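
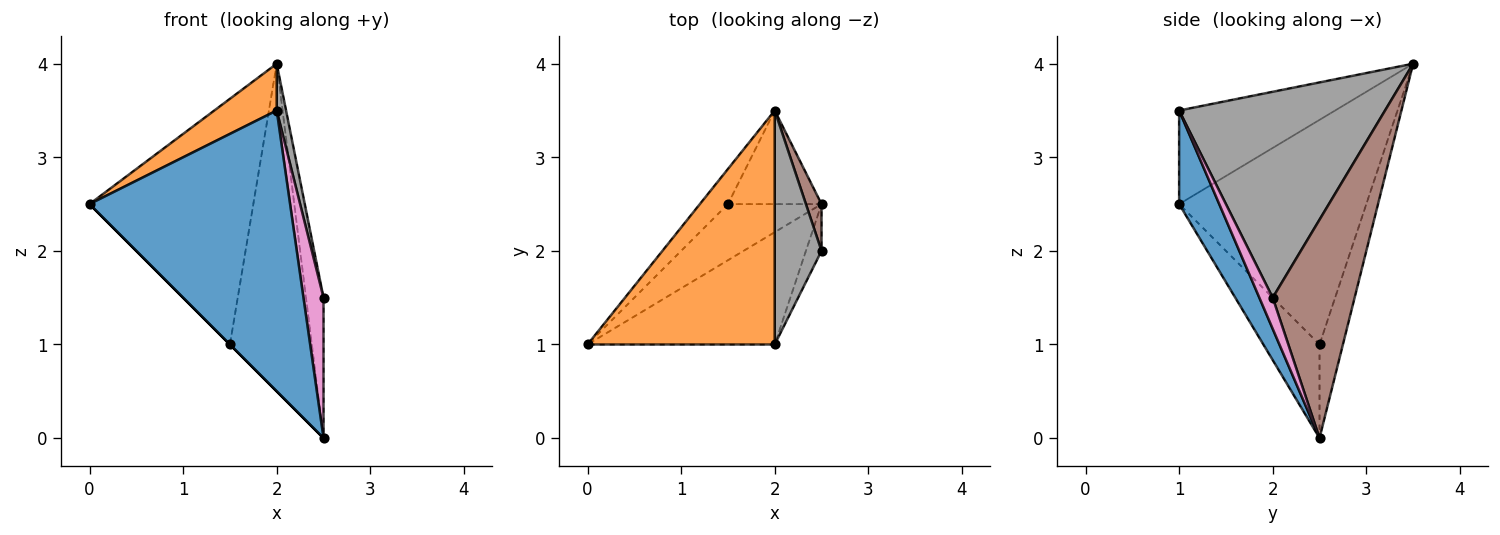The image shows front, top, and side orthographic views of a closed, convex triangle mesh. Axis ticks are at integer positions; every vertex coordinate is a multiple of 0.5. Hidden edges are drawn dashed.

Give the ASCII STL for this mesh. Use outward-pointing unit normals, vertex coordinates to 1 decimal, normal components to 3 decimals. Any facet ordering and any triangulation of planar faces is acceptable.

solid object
 facet normal 0.183 -0.913 -0.365
  outer loop
   vertex 2.0 1.0 3.5
   vertex 0.0 1.0 2.5
   vertex 2.5 2.5 0.0
  endloop
 endfacet
 facet normal -0.440 -0.176 0.880
  outer loop
   vertex 2.0 1.0 3.5
   vertex 2.0 3.5 4.0
   vertex 0.0 1.0 2.5
  endloop
 endfacet
 facet normal -0.707 0.000 -0.707
  outer loop
   vertex 1.5 2.5 1.0
   vertex 2.5 2.5 0.0
   vertex 0.0 1.0 2.5
  endloop
 endfacet
 facet normal -0.749 0.656 -0.094
  outer loop
   vertex 1.5 2.5 1.0
   vertex 0.0 1.0 2.5
   vertex 2.0 3.5 4.0
  endloop
 endfacet
 facet normal -0.265 0.927 -0.265
  outer loop
   vertex 1.5 2.5 1.0
   vertex 2.0 3.5 4.0
   vertex 2.5 2.5 0.0
  endloop
 endfacet
 facet normal 0.975 0.209 0.070
  outer loop
   vertex 2.5 2.0 1.5
   vertex 2.5 2.5 0.0
   vertex 2.0 3.5 4.0
  endloop
 endfacet
 facet normal 0.535 -0.802 -0.267
  outer loop
   vertex 2.5 2.0 1.5
   vertex 2.0 1.0 3.5
   vertex 2.5 2.5 0.0
  endloop
 endfacet
 facet normal 0.974 -0.044 0.221
  outer loop
   vertex 2.5 2.0 1.5
   vertex 2.0 3.5 4.0
   vertex 2.0 1.0 3.5
  endloop
 endfacet
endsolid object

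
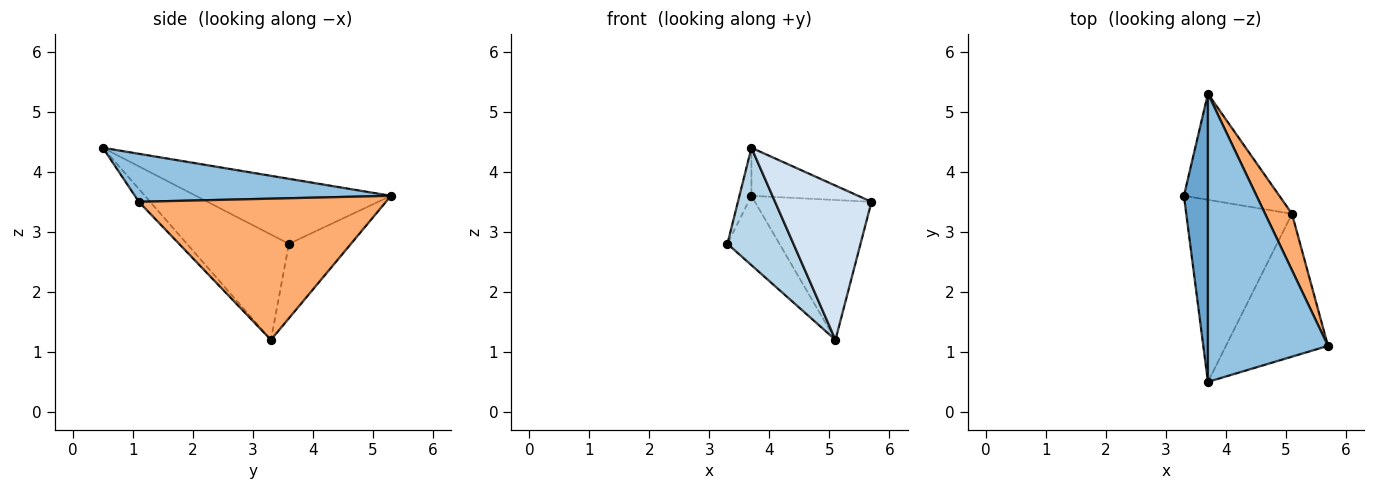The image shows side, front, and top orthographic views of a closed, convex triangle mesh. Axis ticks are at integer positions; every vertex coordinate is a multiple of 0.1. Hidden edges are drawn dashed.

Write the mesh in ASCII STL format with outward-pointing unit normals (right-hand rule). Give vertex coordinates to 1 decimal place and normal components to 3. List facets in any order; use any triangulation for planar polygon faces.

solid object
 facet normal -0.937 0.058 0.346
  outer loop
   vertex 3.7 5.3 3.6
   vertex 3.3 3.6 2.8
   vertex 3.7 0.5 4.4
  endloop
 endfacet
 facet normal 0.367 0.153 0.918
  outer loop
   vertex 3.7 5.3 3.6
   vertex 3.7 0.5 4.4
   vertex 5.7 1.1 3.5
  endloop
 endfacet
 facet normal -0.642 -0.415 -0.644
  outer loop
   vertex 5.1 3.3 1.2
   vertex 3.7 0.5 4.4
   vertex 3.3 3.6 2.8
  endloop
 endfacet
 facet normal -0.085 -0.731 -0.677
  outer loop
   vertex 5.1 3.3 1.2
   vertex 5.7 1.1 3.5
   vertex 3.7 0.5 4.4
  endloop
 endfacet
 facet normal -0.547 0.458 -0.701
  outer loop
   vertex 5.1 3.3 1.2
   vertex 3.3 3.6 2.8
   vertex 3.7 5.3 3.6
  endloop
 endfacet
 facet normal 0.891 0.420 0.170
  outer loop
   vertex 5.1 3.3 1.2
   vertex 3.7 5.3 3.6
   vertex 5.7 1.1 3.5
  endloop
 endfacet
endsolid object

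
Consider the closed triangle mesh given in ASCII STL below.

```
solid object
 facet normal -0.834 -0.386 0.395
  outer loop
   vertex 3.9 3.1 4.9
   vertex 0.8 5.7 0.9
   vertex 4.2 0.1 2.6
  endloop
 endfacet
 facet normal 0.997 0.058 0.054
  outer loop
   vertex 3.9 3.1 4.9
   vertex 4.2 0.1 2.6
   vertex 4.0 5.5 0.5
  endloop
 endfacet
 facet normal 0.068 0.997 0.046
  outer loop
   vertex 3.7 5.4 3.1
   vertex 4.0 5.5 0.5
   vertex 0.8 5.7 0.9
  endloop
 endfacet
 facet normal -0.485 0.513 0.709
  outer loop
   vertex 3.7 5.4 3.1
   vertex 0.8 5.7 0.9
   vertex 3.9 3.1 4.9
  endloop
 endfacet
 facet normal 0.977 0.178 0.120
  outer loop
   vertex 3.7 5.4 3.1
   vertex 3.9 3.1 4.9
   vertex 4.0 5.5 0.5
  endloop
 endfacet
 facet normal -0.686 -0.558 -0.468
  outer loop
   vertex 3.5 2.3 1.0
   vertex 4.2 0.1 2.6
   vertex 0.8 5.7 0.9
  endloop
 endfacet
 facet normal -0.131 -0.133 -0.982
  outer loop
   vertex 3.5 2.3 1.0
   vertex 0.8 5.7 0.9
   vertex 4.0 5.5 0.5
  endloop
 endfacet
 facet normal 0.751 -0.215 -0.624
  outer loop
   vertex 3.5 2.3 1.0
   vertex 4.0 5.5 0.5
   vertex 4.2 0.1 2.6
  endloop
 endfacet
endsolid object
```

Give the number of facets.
8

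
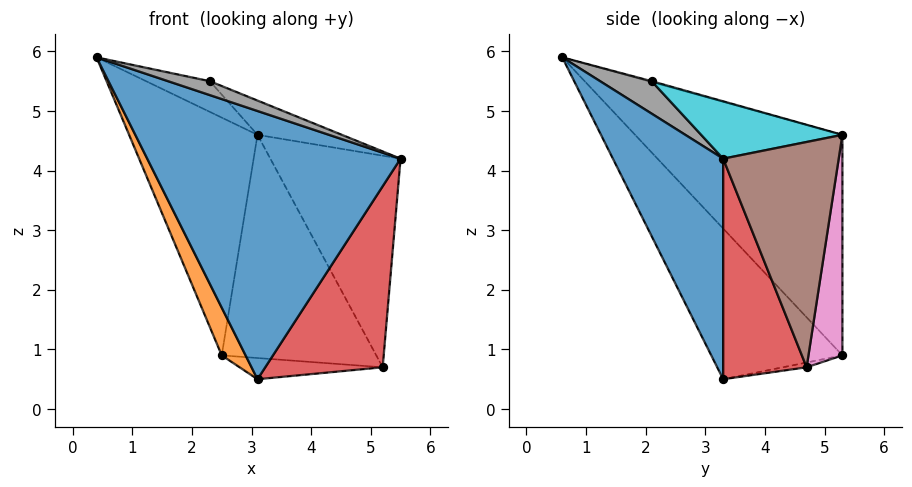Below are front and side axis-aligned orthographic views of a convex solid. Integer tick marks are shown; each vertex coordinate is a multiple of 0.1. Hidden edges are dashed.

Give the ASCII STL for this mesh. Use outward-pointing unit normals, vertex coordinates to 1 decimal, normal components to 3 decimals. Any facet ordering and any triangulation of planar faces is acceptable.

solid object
 facet normal 0.386 -0.888 -0.251
  outer loop
   vertex 3.1 3.3 0.5
   vertex 5.5 3.3 4.2
   vertex 0.4 0.6 5.9
  endloop
 endfacet
 facet normal -0.851 -0.155 -0.503
  outer loop
   vertex 3.1 3.3 0.5
   vertex 0.4 0.6 5.9
   vertex 2.5 5.3 0.9
  endloop
 endfacet
 facet normal -0.842 0.522 0.137
  outer loop
   vertex 3.1 5.3 4.6
   vertex 2.5 5.3 0.9
   vertex 0.4 0.6 5.9
  endloop
 endfacet
 facet normal 0.542 -0.763 -0.352
  outer loop
   vertex 5.2 4.7 0.7
   vertex 5.5 3.3 4.2
   vertex 3.1 3.3 0.5
  endloop
 endfacet
 facet normal -0.031 0.187 -0.982
  outer loop
   vertex 5.2 4.7 0.7
   vertex 3.1 3.3 0.5
   vertex 2.5 5.3 0.9
  endloop
 endfacet
 facet normal 0.645 0.727 0.235
  outer loop
   vertex 5.2 4.7 0.7
   vertex 3.1 5.3 4.6
   vertex 5.5 3.3 4.2
  endloop
 endfacet
 facet normal 0.214 0.976 -0.035
  outer loop
   vertex 5.2 4.7 0.7
   vertex 2.5 5.3 0.9
   vertex 3.1 5.3 4.6
  endloop
 endfacet
 facet normal 0.467 -0.378 0.800
  outer loop
   vertex 2.3 2.1 5.5
   vertex 0.4 0.6 5.9
   vertex 5.5 3.3 4.2
  endloop
 endfacet
 facet normal -0.014 0.274 0.962
  outer loop
   vertex 2.3 2.1 5.5
   vertex 3.1 5.3 4.6
   vertex 0.4 0.6 5.9
  endloop
 endfacet
 facet normal 0.310 0.185 0.933
  outer loop
   vertex 2.3 2.1 5.5
   vertex 5.5 3.3 4.2
   vertex 3.1 5.3 4.6
  endloop
 endfacet
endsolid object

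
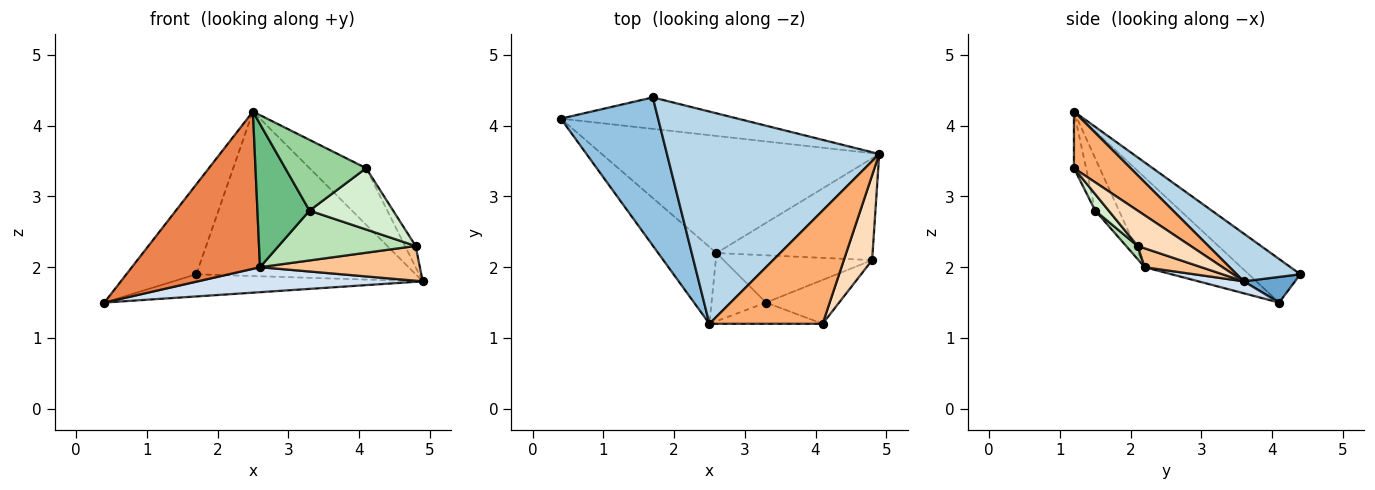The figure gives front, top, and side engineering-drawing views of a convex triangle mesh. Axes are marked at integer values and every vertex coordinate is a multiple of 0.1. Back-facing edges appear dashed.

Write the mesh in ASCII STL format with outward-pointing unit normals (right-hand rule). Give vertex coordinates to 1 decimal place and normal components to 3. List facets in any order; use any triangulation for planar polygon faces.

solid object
 facet normal 0.118 0.572 -0.812
  outer loop
   vertex 1.7 4.4 1.9
   vertex 4.9 3.6 1.8
   vertex 0.4 4.1 1.5
  endloop
 endfacet
 facet normal -0.357 0.484 0.798
  outer loop
   vertex 1.7 4.4 1.9
   vertex 0.4 4.1 1.5
   vertex 2.5 1.2 4.2
  endloop
 endfacet
 facet normal 0.175 0.603 0.778
  outer loop
   vertex 1.7 4.4 1.9
   vertex 2.5 1.2 4.2
   vertex 4.9 3.6 1.8
  endloop
 endfacet
 facet normal 0.042 -0.209 -0.977
  outer loop
   vertex 2.6 2.2 2.0
   vertex 0.4 4.1 1.5
   vertex 4.9 3.6 1.8
  endloop
 endfacet
 facet normal -0.560 -0.744 -0.364
  outer loop
   vertex 2.6 2.2 2.0
   vertex 2.5 1.2 4.2
   vertex 0.4 4.1 1.5
  endloop
 endfacet
 facet normal 0.408 0.408 0.816
  outer loop
   vertex 4.1 1.2 3.4
   vertex 4.9 3.6 1.8
   vertex 2.5 1.2 4.2
  endloop
 endfacet
 facet normal 0.114 -0.321 -0.940
  outer loop
   vertex 4.8 2.1 2.3
   vertex 2.6 2.2 2.0
   vertex 4.9 3.6 1.8
  endloop
 endfacet
 facet normal 0.772 0.154 0.617
  outer loop
   vertex 4.8 2.1 2.3
   vertex 4.9 3.6 1.8
   vertex 4.1 1.2 3.4
  endloop
 endfacet
 facet normal -0.381 -0.835 -0.397
  outer loop
   vertex 3.3 1.5 2.8
   vertex 2.5 1.2 4.2
   vertex 2.6 2.2 2.0
  endloop
 endfacet
 facet normal -0.142 -0.948 -0.284
  outer loop
   vertex 3.3 1.5 2.8
   vertex 4.1 1.2 3.4
   vertex 2.5 1.2 4.2
  endloop
 endfacet
 facet normal 0.061 -0.724 -0.687
  outer loop
   vertex 3.3 1.5 2.8
   vertex 2.6 2.2 2.0
   vertex 4.8 2.1 2.3
  endloop
 endfacet
 facet normal 0.130 -0.806 -0.577
  outer loop
   vertex 3.3 1.5 2.8
   vertex 4.8 2.1 2.3
   vertex 4.1 1.2 3.4
  endloop
 endfacet
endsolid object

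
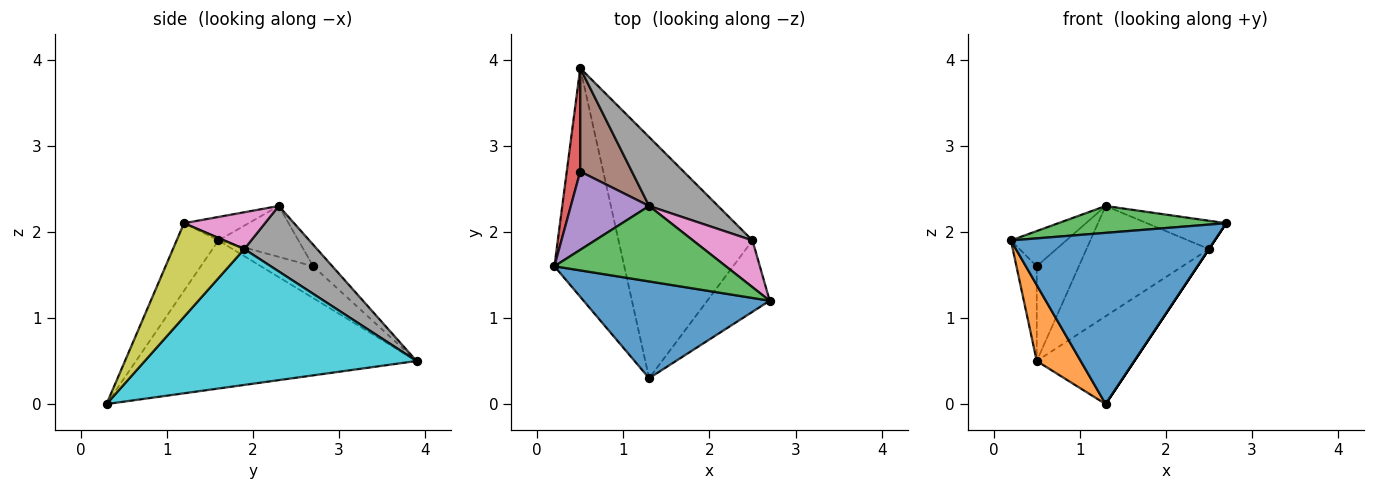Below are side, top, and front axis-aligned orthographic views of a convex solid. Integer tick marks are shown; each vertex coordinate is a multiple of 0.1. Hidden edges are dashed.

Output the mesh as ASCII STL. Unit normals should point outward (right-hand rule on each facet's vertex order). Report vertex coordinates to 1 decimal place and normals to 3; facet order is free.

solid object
 facet normal -0.176 -0.857 0.485
  outer loop
   vertex 1.3 0.3 0.0
   vertex 2.7 1.2 2.1
   vertex 0.2 1.6 1.9
  endloop
 endfacet
 facet normal -0.895 -0.140 -0.422
  outer loop
   vertex 1.3 0.3 0.0
   vertex 0.2 1.6 1.9
   vertex 0.5 3.9 0.5
  endloop
 endfacet
 facet normal -0.128 -0.333 0.934
  outer loop
   vertex 1.3 2.3 2.3
   vertex 0.2 1.6 1.9
   vertex 2.7 1.2 2.1
  endloop
 endfacet
 facet normal -0.867 0.337 0.367
  outer loop
   vertex 0.5 2.7 1.6
   vertex 0.5 3.9 0.5
   vertex 0.2 1.6 1.9
  endloop
 endfacet
 facet normal -0.510 0.353 0.784
  outer loop
   vertex 0.5 2.7 1.6
   vertex 0.2 1.6 1.9
   vertex 1.3 2.3 2.3
  endloop
 endfacet
 facet normal -0.294 0.646 0.705
  outer loop
   vertex 0.5 2.7 1.6
   vertex 1.3 2.3 2.3
   vertex 0.5 3.9 0.5
  endloop
 endfacet
 facet normal 0.468 0.458 0.756
  outer loop
   vertex 2.5 1.9 1.8
   vertex 1.3 2.3 2.3
   vertex 2.7 1.2 2.1
  endloop
 endfacet
 facet normal 0.450 0.757 0.473
  outer loop
   vertex 2.5 1.9 1.8
   vertex 0.5 3.9 0.5
   vertex 1.3 2.3 2.3
  endloop
 endfacet
 facet normal 0.832 0.000 -0.555
  outer loop
   vertex 2.5 1.9 1.8
   vertex 2.7 1.2 2.1
   vertex 1.3 0.3 0.0
  endloop
 endfacet
 facet normal 0.690 0.248 -0.680
  outer loop
   vertex 2.5 1.9 1.8
   vertex 1.3 0.3 0.0
   vertex 0.5 3.9 0.5
  endloop
 endfacet
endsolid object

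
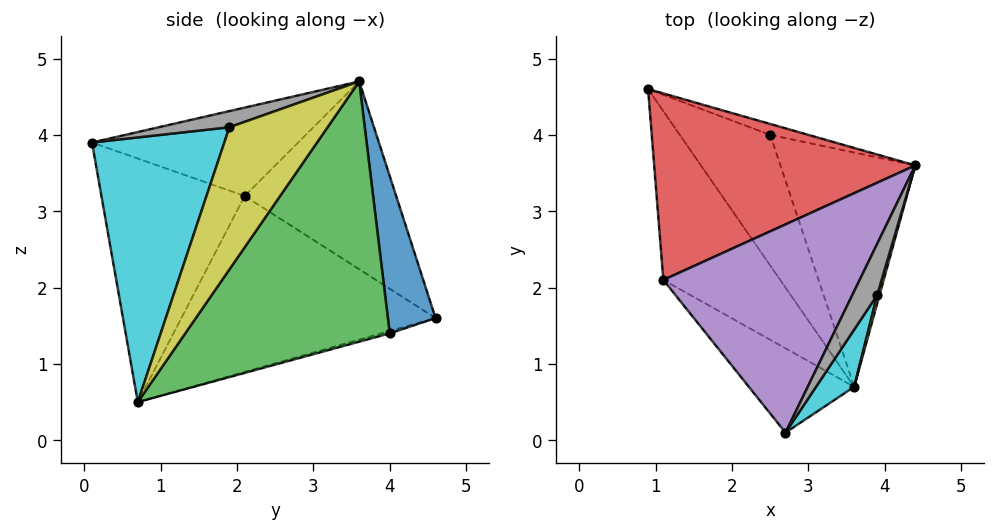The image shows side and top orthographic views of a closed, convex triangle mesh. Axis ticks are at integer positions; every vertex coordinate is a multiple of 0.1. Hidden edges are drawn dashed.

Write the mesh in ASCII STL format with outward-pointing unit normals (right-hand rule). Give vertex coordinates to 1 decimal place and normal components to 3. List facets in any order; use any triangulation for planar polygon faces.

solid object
 facet normal 0.341 0.936 -0.083
  outer loop
   vertex 2.5 4.0 1.4
   vertex 0.9 4.6 1.6
   vertex 4.4 3.6 4.7
  endloop
 endfacet
 facet normal -0.025 0.255 -0.967
  outer loop
   vertex 2.5 4.0 1.4
   vertex 3.6 0.7 0.5
   vertex 0.9 4.6 1.6
  endloop
 endfacet
 facet normal 0.818 0.388 -0.424
  outer loop
   vertex 2.5 4.0 1.4
   vertex 4.4 3.6 4.7
   vertex 3.6 0.7 0.5
  endloop
 endfacet
 facet normal -0.528 0.427 0.734
  outer loop
   vertex 1.1 2.1 3.2
   vertex 4.4 3.6 4.7
   vertex 0.9 4.6 1.6
  endloop
 endfacet
 facet normal -0.410 -0.009 0.912
  outer loop
   vertex 1.1 2.1 3.2
   vertex 2.7 0.1 3.9
   vertex 4.4 3.6 4.7
  endloop
 endfacet
 facet normal -0.768 -0.388 -0.510
  outer loop
   vertex 1.1 2.1 3.2
   vertex 0.9 4.6 1.6
   vertex 3.6 0.7 0.5
  endloop
 endfacet
 facet normal -0.691 -0.658 -0.299
  outer loop
   vertex 1.1 2.1 3.2
   vertex 3.6 0.7 0.5
   vertex 2.7 0.1 3.9
  endloop
 endfacet
 facet normal 0.495 -0.415 0.763
  outer loop
   vertex 3.9 1.9 4.1
   vertex 4.4 3.6 4.7
   vertex 2.7 0.1 3.9
  endloop
 endfacet
 facet normal 0.958 -0.287 0.016
  outer loop
   vertex 3.9 1.9 4.1
   vertex 3.6 0.7 0.5
   vertex 4.4 3.6 4.7
  endloop
 endfacet
 facet normal 0.820 -0.560 0.118
  outer loop
   vertex 3.9 1.9 4.1
   vertex 2.7 0.1 3.9
   vertex 3.6 0.7 0.5
  endloop
 endfacet
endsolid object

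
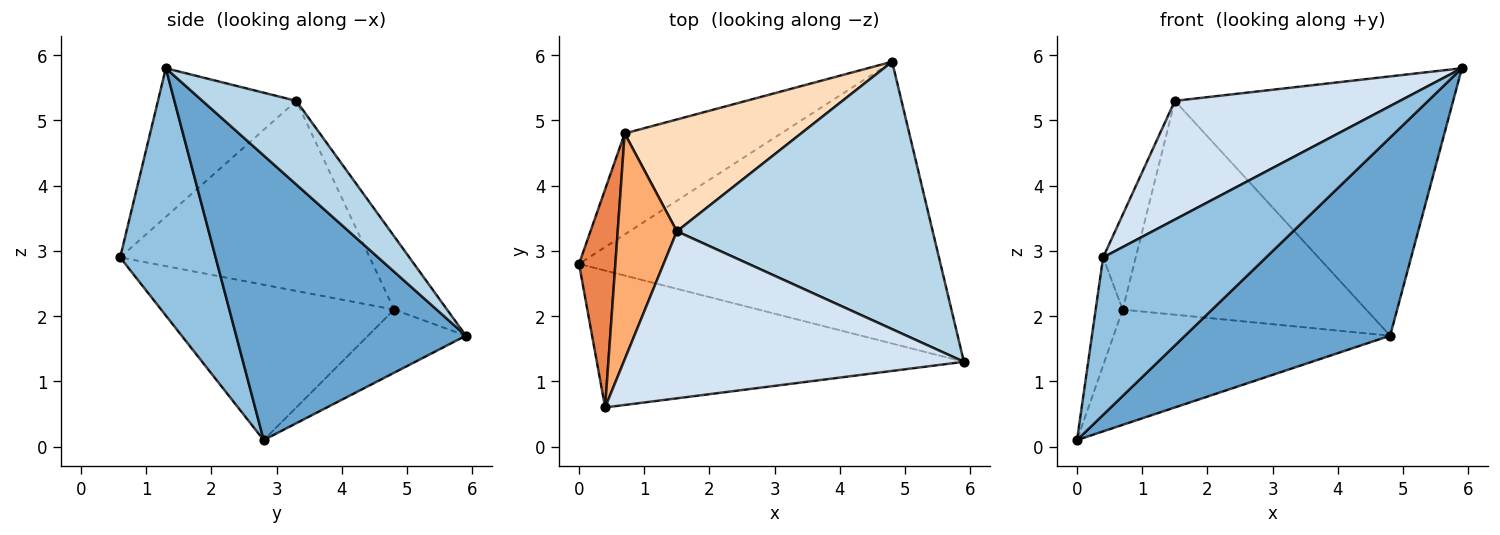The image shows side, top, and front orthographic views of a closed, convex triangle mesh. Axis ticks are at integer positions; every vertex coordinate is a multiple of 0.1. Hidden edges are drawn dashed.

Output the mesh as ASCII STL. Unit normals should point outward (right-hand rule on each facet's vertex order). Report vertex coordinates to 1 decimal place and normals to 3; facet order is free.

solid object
 facet normal 0.542 -0.484 -0.688
  outer loop
   vertex 4.8 5.9 1.7
   vertex 5.9 1.3 5.8
   vertex 0.0 2.8 0.1
  endloop
 endfacet
 facet normal 0.404 -0.690 -0.600
  outer loop
   vertex 0.4 0.6 2.9
   vertex 0.0 2.8 0.1
   vertex 5.9 1.3 5.8
  endloop
 endfacet
 facet normal 0.229 0.678 0.699
  outer loop
   vertex 1.5 3.3 5.3
   vertex 5.9 1.3 5.8
   vertex 4.8 5.9 1.7
  endloop
 endfacet
 facet normal -0.335 -0.546 0.768
  outer loop
   vertex 1.5 3.3 5.3
   vertex 0.4 0.6 2.9
   vertex 5.9 1.3 5.8
  endloop
 endfacet
 facet normal -0.968 0.112 0.226
  outer loop
   vertex 0.7 4.8 2.1
   vertex 0.0 2.8 0.1
   vertex 0.4 0.6 2.9
  endloop
 endfacet
 facet normal -0.947 0.124 0.295
  outer loop
   vertex 0.7 4.8 2.1
   vertex 0.4 0.6 2.9
   vertex 1.5 3.3 5.3
  endloop
 endfacet
 facet normal -0.257 0.727 -0.637
  outer loop
   vertex 0.7 4.8 2.1
   vertex 4.8 5.9 1.7
   vertex 0.0 2.8 0.1
  endloop
 endfacet
 facet normal -0.189 0.870 0.455
  outer loop
   vertex 0.7 4.8 2.1
   vertex 1.5 3.3 5.3
   vertex 4.8 5.9 1.7
  endloop
 endfacet
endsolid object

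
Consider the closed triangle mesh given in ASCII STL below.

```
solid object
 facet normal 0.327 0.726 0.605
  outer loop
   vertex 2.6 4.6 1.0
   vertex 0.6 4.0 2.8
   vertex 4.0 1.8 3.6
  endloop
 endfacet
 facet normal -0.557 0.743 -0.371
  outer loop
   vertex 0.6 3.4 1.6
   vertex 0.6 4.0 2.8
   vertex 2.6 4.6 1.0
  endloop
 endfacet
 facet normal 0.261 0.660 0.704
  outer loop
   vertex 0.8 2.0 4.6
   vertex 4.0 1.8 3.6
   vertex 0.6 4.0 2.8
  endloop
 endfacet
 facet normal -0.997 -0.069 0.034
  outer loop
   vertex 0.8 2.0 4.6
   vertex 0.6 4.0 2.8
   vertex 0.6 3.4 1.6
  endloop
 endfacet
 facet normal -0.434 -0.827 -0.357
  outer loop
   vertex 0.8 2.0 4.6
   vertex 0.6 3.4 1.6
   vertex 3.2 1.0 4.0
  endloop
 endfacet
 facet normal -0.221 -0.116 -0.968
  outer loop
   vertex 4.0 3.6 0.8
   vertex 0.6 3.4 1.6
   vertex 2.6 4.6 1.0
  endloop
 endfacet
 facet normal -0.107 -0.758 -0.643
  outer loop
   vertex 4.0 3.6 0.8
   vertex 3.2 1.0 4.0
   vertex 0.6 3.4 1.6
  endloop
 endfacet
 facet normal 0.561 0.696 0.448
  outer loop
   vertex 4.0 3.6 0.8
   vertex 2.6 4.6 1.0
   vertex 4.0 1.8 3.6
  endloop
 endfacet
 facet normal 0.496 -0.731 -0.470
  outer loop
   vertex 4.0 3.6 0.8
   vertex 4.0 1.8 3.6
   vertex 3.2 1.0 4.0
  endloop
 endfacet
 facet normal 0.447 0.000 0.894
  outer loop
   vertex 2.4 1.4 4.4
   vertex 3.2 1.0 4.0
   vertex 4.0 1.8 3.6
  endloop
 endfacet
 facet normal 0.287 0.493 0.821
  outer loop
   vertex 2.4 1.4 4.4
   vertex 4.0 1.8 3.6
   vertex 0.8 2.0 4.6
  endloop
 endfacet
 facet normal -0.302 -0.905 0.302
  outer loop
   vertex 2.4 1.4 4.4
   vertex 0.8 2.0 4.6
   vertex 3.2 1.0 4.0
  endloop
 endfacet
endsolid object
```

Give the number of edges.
18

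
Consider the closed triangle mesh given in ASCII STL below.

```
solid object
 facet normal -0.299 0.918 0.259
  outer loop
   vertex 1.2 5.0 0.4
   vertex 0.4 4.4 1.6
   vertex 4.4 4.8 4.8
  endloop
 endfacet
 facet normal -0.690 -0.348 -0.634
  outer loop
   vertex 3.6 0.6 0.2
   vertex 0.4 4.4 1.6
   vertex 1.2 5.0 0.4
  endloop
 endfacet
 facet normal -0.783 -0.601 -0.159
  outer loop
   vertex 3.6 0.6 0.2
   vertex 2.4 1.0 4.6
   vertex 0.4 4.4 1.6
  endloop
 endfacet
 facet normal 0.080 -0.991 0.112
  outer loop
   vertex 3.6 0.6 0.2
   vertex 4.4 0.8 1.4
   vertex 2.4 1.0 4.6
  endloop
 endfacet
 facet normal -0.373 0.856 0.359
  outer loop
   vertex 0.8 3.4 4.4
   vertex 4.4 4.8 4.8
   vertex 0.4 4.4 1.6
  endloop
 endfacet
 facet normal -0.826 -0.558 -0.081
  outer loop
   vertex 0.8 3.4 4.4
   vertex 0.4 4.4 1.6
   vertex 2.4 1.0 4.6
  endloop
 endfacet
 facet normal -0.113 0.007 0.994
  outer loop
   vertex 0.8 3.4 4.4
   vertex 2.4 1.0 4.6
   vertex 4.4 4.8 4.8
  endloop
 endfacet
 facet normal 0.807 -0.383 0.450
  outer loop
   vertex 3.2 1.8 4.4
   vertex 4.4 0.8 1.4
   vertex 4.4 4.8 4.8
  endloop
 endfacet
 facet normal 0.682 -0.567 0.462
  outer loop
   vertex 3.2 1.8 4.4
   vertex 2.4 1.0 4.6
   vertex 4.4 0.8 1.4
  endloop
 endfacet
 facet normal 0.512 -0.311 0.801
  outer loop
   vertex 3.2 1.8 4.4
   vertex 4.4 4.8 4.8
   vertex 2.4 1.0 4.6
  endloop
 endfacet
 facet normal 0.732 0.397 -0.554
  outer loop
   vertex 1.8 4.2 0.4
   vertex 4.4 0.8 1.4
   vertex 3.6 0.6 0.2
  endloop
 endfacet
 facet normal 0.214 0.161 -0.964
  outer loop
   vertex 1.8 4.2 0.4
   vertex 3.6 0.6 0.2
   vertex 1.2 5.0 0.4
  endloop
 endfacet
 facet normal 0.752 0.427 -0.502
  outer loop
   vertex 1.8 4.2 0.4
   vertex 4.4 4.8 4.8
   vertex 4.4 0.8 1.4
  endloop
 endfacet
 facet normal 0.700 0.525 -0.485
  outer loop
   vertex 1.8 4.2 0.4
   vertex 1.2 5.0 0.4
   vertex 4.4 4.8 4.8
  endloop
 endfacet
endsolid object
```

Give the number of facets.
14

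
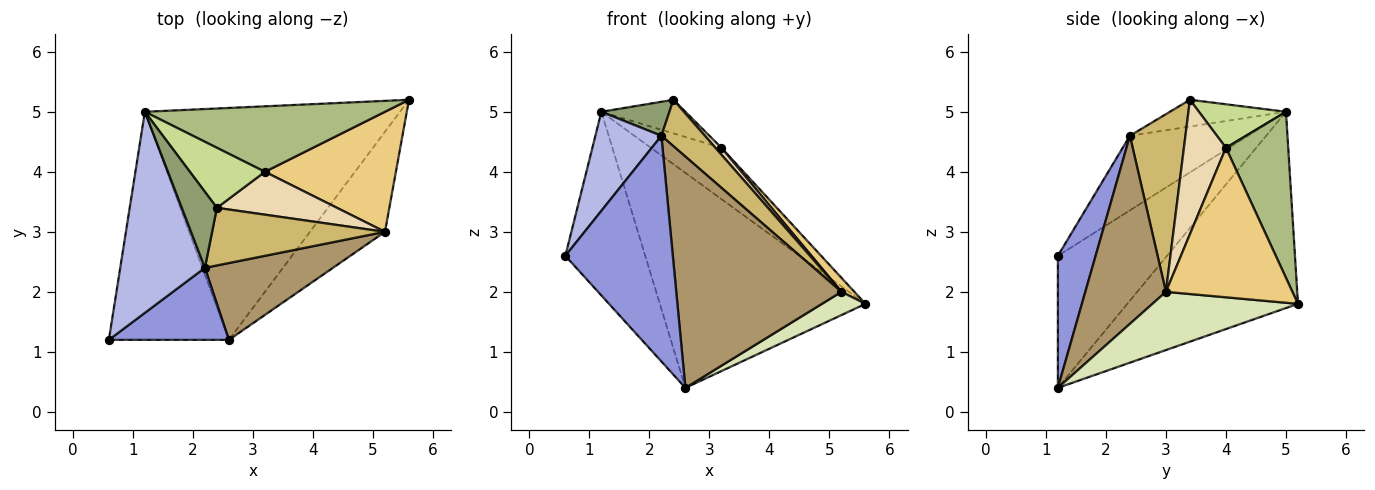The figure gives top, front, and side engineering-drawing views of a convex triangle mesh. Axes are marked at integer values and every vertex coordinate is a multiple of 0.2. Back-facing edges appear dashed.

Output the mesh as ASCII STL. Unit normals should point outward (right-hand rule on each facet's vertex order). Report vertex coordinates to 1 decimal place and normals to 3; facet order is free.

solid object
 facet normal -0.651 0.476 -0.591
  outer loop
   vertex 1.2 5.0 5.0
   vertex 2.6 1.2 0.4
   vertex 0.6 1.2 2.6
  endloop
 endfacet
 facet normal -0.491 0.592 -0.639
  outer loop
   vertex 1.2 5.0 5.0
   vertex 5.6 5.2 1.8
   vertex 2.6 1.2 0.4
  endloop
 endfacet
 facet normal 0.317 -0.903 0.288
  outer loop
   vertex 2.2 2.4 4.6
   vertex 0.6 1.2 2.6
   vertex 2.6 1.2 0.4
  endloop
 endfacet
 facet normal -0.620 -0.347 0.704
  outer loop
   vertex 2.2 2.4 4.6
   vertex 1.2 5.0 5.0
   vertex 0.6 1.2 2.6
  endloop
 endfacet
 facet normal -0.572 -0.335 0.749
  outer loop
   vertex 2.2 2.4 4.6
   vertex 2.4 3.4 5.2
   vertex 1.2 5.0 5.0
  endloop
 endfacet
 facet normal 0.478 0.542 0.691
  outer loop
   vertex 3.2 4.0 4.4
   vertex 5.6 5.2 1.8
   vertex 1.2 5.0 5.0
  endloop
 endfacet
 facet normal 0.452 0.436 0.778
  outer loop
   vertex 3.2 4.0 4.4
   vertex 1.2 5.0 5.0
   vertex 2.4 3.4 5.2
  endloop
 endfacet
 facet normal 0.603 -0.180 -0.777
  outer loop
   vertex 5.2 3.0 2.0
   vertex 2.6 1.2 0.4
   vertex 5.6 5.2 1.8
  endloop
 endfacet
 facet normal 0.420 -0.861 0.286
  outer loop
   vertex 5.2 3.0 2.0
   vertex 2.2 2.4 4.6
   vertex 2.6 1.2 0.4
  endloop
 endfacet
 facet normal 0.625 -0.490 0.608
  outer loop
   vertex 5.2 3.0 2.0
   vertex 2.4 3.4 5.2
   vertex 2.2 2.4 4.6
  endloop
 endfacet
 facet normal 0.750 -0.077 0.657
  outer loop
   vertex 5.2 3.0 2.0
   vertex 5.6 5.2 1.8
   vertex 3.2 4.0 4.4
  endloop
 endfacet
 facet normal 0.742 -0.106 0.662
  outer loop
   vertex 5.2 3.0 2.0
   vertex 3.2 4.0 4.4
   vertex 2.4 3.4 5.2
  endloop
 endfacet
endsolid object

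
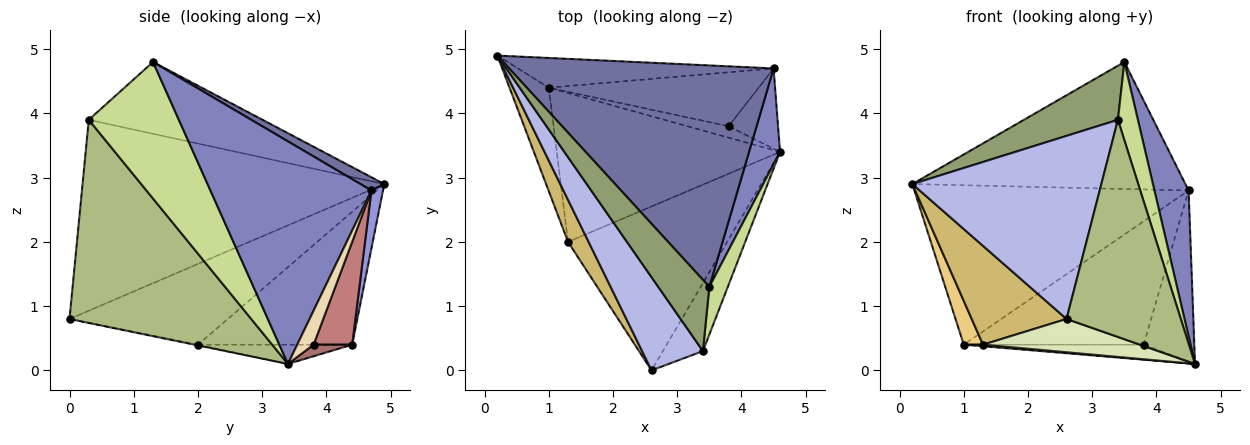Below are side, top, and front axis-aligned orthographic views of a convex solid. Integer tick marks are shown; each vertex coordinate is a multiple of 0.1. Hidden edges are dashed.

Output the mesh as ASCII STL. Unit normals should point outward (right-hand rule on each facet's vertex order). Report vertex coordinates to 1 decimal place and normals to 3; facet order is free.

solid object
 facet normal 0.043 0.497 0.867
  outer loop
   vertex 4.5 4.7 2.8
   vertex 0.2 4.9 2.9
   vertex 3.5 1.3 4.8
  endloop
 endfacet
 facet normal 0.969 -0.206 0.135
  outer loop
   vertex 4.5 4.7 2.8
   vertex 3.5 1.3 4.8
   vertex 4.6 3.4 0.1
  endloop
 endfacet
 facet normal 0.041 0.982 -0.183
  outer loop
   vertex 1.0 4.4 0.4
   vertex 0.2 4.9 2.9
   vertex 4.5 4.7 2.8
  endloop
 endfacet
 facet normal -0.818 -0.512 0.261
  outer loop
   vertex 3.4 0.3 3.9
   vertex 0.2 4.9 2.9
   vertex 2.6 0.0 0.8
  endloop
 endfacet
 facet normal -0.745 -0.403 0.531
  outer loop
   vertex 3.4 0.3 3.9
   vertex 3.5 1.3 4.8
   vertex 0.2 4.9 2.9
  endloop
 endfacet
 facet normal 0.835 -0.525 -0.165
  outer loop
   vertex 3.4 0.3 3.9
   vertex 2.6 0.0 0.8
   vertex 4.6 3.4 0.1
  endloop
 endfacet
 facet normal 0.968 -0.214 0.131
  outer loop
   vertex 3.4 0.3 3.9
   vertex 4.6 3.4 0.1
   vertex 3.5 1.3 4.8
  endloop
 endfacet
 facet normal -0.005 -0.199 -0.980
  outer loop
   vertex 1.3 2.0 0.4
   vertex 4.6 3.4 0.1
   vertex 2.6 0.0 0.8
  endloop
 endfacet
 facet normal -0.086 -0.011 -0.996
  outer loop
   vertex 1.3 2.0 0.4
   vertex 1.0 4.4 0.4
   vertex 4.6 3.4 0.1
  endloop
 endfacet
 facet normal -0.838 -0.502 0.214
  outer loop
   vertex 1.3 2.0 0.4
   vertex 2.6 0.0 0.8
   vertex 0.2 4.9 2.9
  endloop
 endfacet
 facet normal -0.952 -0.119 -0.281
  outer loop
   vertex 1.3 2.0 0.4
   vertex 0.2 4.9 2.9
   vertex 1.0 4.4 0.4
  endloop
 endfacet
 facet normal 0.281 0.869 -0.408
  outer loop
   vertex 3.8 3.8 0.4
   vertex 4.5 4.7 2.8
   vertex 4.6 3.4 0.1
  endloop
 endfacet
 facet normal 0.168 0.784 -0.597
  outer loop
   vertex 3.8 3.8 0.4
   vertex 4.6 3.4 0.1
   vertex 1.0 4.4 0.4
  endloop
 endfacet
 facet normal 0.193 0.899 -0.393
  outer loop
   vertex 3.8 3.8 0.4
   vertex 1.0 4.4 0.4
   vertex 4.5 4.7 2.8
  endloop
 endfacet
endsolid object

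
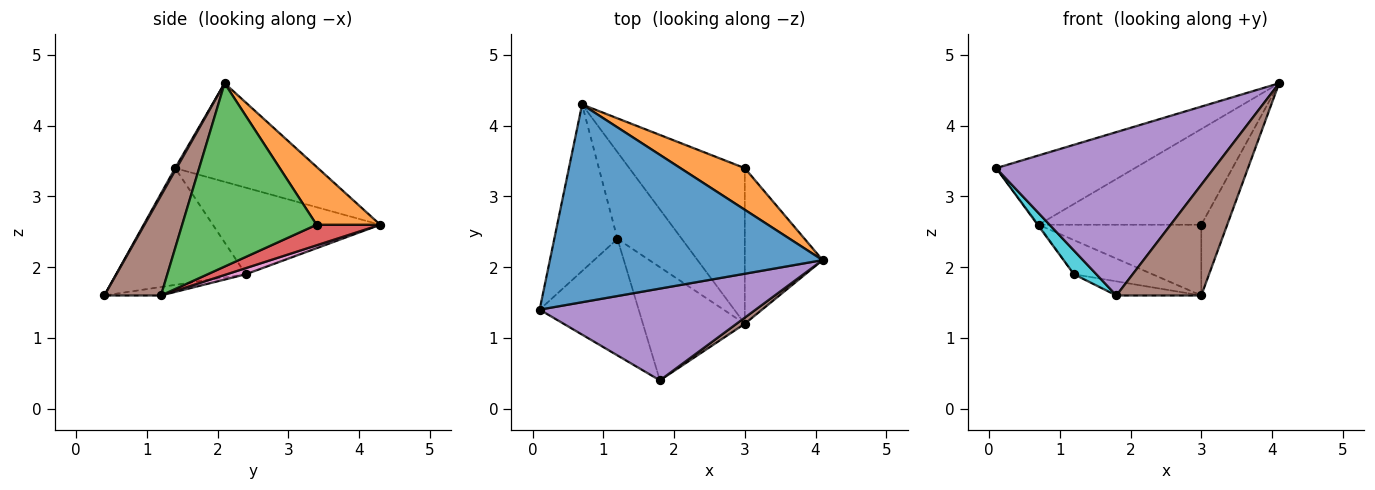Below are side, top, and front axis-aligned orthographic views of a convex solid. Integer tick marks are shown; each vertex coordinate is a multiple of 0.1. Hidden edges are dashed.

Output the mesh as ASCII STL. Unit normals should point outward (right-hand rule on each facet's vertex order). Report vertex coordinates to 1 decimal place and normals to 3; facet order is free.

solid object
 facet normal -0.323 0.313 0.893
  outer loop
   vertex 0.7 4.3 2.6
   vertex 0.1 1.4 3.4
   vertex 4.1 2.1 4.6
  endloop
 endfacet
 facet normal 0.338 0.863 0.375
  outer loop
   vertex 3.0 3.4 2.6
   vertex 0.7 4.3 2.6
   vertex 4.1 2.1 4.6
  endloop
 endfacet
 facet normal 0.906 0.175 -0.385
  outer loop
   vertex 3.0 3.4 2.6
   vertex 4.1 2.1 4.6
   vertex 3.0 1.2 1.6
  endloop
 endfacet
 facet normal 0.160 0.408 -0.899
  outer loop
   vertex 3.0 3.4 2.6
   vertex 3.0 1.2 1.6
   vertex 0.7 4.3 2.6
  endloop
 endfacet
 facet normal 0.006 -0.872 0.490
  outer loop
   vertex 1.8 0.4 1.6
   vertex 4.1 2.1 4.6
   vertex 0.1 1.4 3.4
  endloop
 endfacet
 facet normal 0.554 -0.831 0.046
  outer loop
   vertex 1.8 0.4 1.6
   vertex 3.0 1.2 1.6
   vertex 4.1 2.1 4.6
  endloop
 endfacet
 facet normal 0.089 0.365 -0.927
  outer loop
   vertex 1.2 2.4 1.9
   vertex 0.7 4.3 2.6
   vertex 3.0 1.2 1.6
  endloop
 endfacet
 facet normal -0.082 0.124 -0.989
  outer loop
   vertex 1.2 2.4 1.9
   vertex 3.0 1.2 1.6
   vertex 1.8 0.4 1.6
  endloop
 endfacet
 facet normal -0.808 0.005 -0.589
  outer loop
   vertex 1.2 2.4 1.9
   vertex 0.1 1.4 3.4
   vertex 0.7 4.3 2.6
  endloop
 endfacet
 facet normal -0.756 -0.131 -0.641
  outer loop
   vertex 1.2 2.4 1.9
   vertex 1.8 0.4 1.6
   vertex 0.1 1.4 3.4
  endloop
 endfacet
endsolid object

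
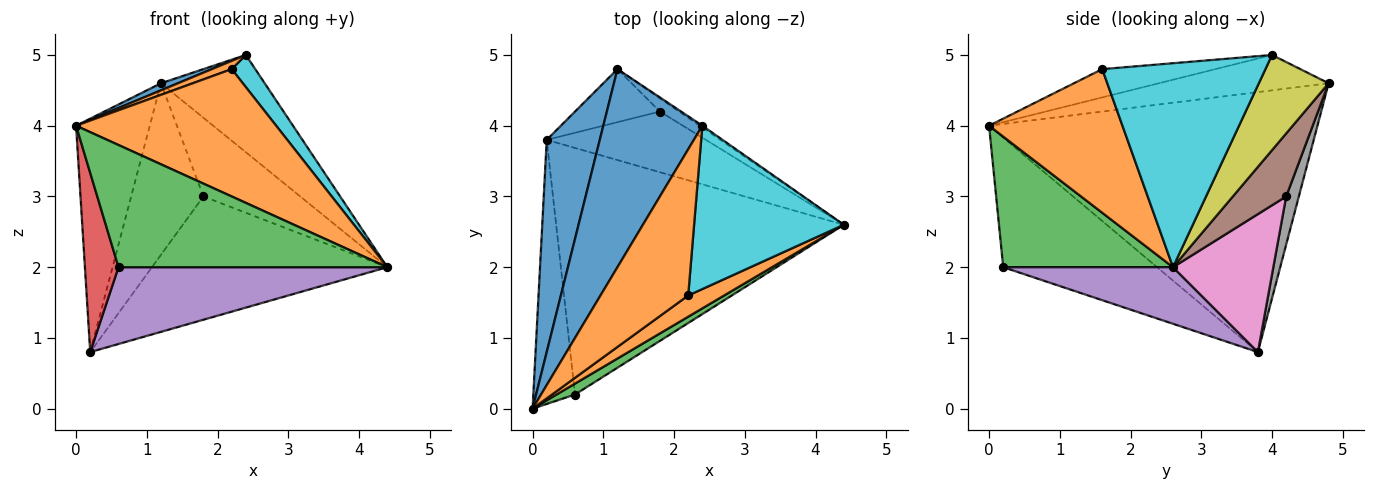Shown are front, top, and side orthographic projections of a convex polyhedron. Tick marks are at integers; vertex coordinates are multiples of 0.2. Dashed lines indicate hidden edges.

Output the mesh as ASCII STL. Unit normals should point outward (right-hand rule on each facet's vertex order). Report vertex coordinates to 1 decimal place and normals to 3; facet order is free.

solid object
 facet normal -0.957 0.215 0.195
  outer loop
   vertex 0.2 3.8 0.8
   vertex 0.0 0.0 4.0
   vertex 1.2 4.8 4.6
  endloop
 endfacet
 facet normal 0.549 -0.824 0.137
  outer loop
   vertex 2.2 1.6 4.8
   vertex 0.0 0.0 4.0
   vertex 4.4 2.6 2.0
  endloop
 endfacet
 facet normal 0.532 -0.843 0.075
  outer loop
   vertex 0.6 0.2 2.0
   vertex 4.4 2.6 2.0
   vertex 0.0 0.0 4.0
  endloop
 endfacet
 facet normal -0.932 -0.204 -0.300
  outer loop
   vertex 0.6 0.2 2.0
   vertex 0.0 0.0 4.0
   vertex 0.2 3.8 0.8
  endloop
 endfacet
 facet normal 0.185 -0.292 -0.938
  outer loop
   vertex 0.6 0.2 2.0
   vertex 0.2 3.8 0.8
   vertex 4.4 2.6 2.0
  endloop
 endfacet
 facet normal 0.477 0.867 -0.146
  outer loop
   vertex 1.8 4.2 3.0
   vertex 1.2 4.8 4.6
   vertex 4.4 2.6 2.0
  endloop
 endfacet
 facet normal 0.357 0.838 -0.412
  outer loop
   vertex 1.8 4.2 3.0
   vertex 4.4 2.6 2.0
   vertex 0.2 3.8 0.8
  endloop
 endfacet
 facet normal 0.165 0.942 -0.291
  outer loop
   vertex 1.8 4.2 3.0
   vertex 0.2 3.8 0.8
   vertex 1.2 4.8 4.6
  endloop
 endfacet
 facet normal 0.558 0.830 -0.015
  outer loop
   vertex 2.4 4.0 5.0
   vertex 4.4 2.6 2.0
   vertex 1.2 4.8 4.6
  endloop
 endfacet
 facet normal 0.801 -0.116 0.588
  outer loop
   vertex 2.4 4.0 5.0
   vertex 2.2 1.6 4.8
   vertex 4.4 2.6 2.0
  endloop
 endfacet
 facet normal -0.336 -0.034 0.941
  outer loop
   vertex 2.4 4.0 5.0
   vertex 1.2 4.8 4.6
   vertex 0.0 0.0 4.0
  endloop
 endfacet
 facet normal -0.307 -0.054 0.950
  outer loop
   vertex 2.4 4.0 5.0
   vertex 0.0 0.0 4.0
   vertex 2.2 1.6 4.8
  endloop
 endfacet
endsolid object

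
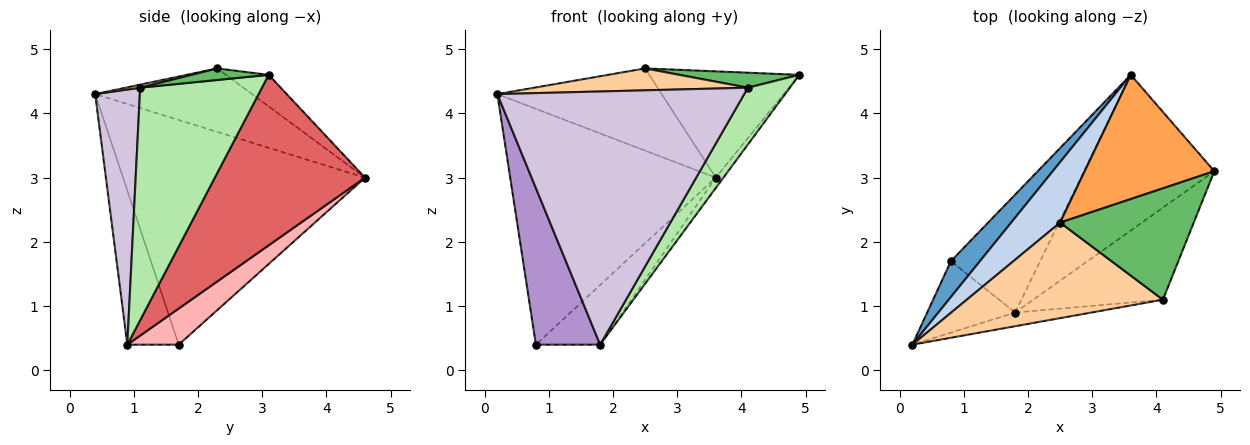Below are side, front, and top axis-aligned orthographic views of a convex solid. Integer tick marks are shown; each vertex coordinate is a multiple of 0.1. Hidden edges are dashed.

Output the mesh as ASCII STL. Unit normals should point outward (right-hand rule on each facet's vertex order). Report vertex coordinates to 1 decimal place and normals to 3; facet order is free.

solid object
 facet normal -0.758 0.644 0.098
  outer loop
   vertex 0.8 1.7 0.4
   vertex 0.2 0.4 4.3
   vertex 3.6 4.6 3.0
  endloop
 endfacet
 facet normal -0.609 0.639 0.470
  outer loop
   vertex 2.5 2.3 4.7
   vertex 3.6 4.6 3.0
   vertex 0.2 0.4 4.3
  endloop
 endfacet
 facet normal -0.182 0.639 0.747
  outer loop
   vertex 2.5 2.3 4.7
   vertex 4.9 3.1 4.6
   vertex 3.6 4.6 3.0
  endloop
 endfacet
 facet normal 0.015 -0.223 0.975
  outer loop
   vertex 2.5 2.3 4.7
   vertex 0.2 0.4 4.3
   vertex 4.1 1.1 4.4
  endloop
 endfacet
 facet normal 0.085 -0.133 0.987
  outer loop
   vertex 2.5 2.3 4.7
   vertex 4.1 1.1 4.4
   vertex 4.9 3.1 4.6
  endloop
 endfacet
 facet normal 0.836 -0.288 -0.467
  outer loop
   vertex 1.8 0.9 0.4
   vertex 4.9 3.1 4.6
   vertex 4.1 1.1 4.4
  endloop
 endfacet
 facet normal 0.794 0.040 -0.607
  outer loop
   vertex 1.8 0.9 0.4
   vertex 3.6 4.6 3.0
   vertex 4.9 3.1 4.6
  endloop
 endfacet
 facet normal 0.340 0.425 -0.839
  outer loop
   vertex 1.8 0.9 0.4
   vertex 0.8 1.7 0.4
   vertex 3.6 4.6 3.0
  endloop
 endfacet
 facet normal -0.588 -0.736 -0.336
  outer loop
   vertex 1.8 0.9 0.4
   vertex 0.2 0.4 4.3
   vertex 0.8 1.7 0.4
  endloop
 endfacet
 facet normal 0.178 -0.983 -0.053
  outer loop
   vertex 1.8 0.9 0.4
   vertex 4.1 1.1 4.4
   vertex 0.2 0.4 4.3
  endloop
 endfacet
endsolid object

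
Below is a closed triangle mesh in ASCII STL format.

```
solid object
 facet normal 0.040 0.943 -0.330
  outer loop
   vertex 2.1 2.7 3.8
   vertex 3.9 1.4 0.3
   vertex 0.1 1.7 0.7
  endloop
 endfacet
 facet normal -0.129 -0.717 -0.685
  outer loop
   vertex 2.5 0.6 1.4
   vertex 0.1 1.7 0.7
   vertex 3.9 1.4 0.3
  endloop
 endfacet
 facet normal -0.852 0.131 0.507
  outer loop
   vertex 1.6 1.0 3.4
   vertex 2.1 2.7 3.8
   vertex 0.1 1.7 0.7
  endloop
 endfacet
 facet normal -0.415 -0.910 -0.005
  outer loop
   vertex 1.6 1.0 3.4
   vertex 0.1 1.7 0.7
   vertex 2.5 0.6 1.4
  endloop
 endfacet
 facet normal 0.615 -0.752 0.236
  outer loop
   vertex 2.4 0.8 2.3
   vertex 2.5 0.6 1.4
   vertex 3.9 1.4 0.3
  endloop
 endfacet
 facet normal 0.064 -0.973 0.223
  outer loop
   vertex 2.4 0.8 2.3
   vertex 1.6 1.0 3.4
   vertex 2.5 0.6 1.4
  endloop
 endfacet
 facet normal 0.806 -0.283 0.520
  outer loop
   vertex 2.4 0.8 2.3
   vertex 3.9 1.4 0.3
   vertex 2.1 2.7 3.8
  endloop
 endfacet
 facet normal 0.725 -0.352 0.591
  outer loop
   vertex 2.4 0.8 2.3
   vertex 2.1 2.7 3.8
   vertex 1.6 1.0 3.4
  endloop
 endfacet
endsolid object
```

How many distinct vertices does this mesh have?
6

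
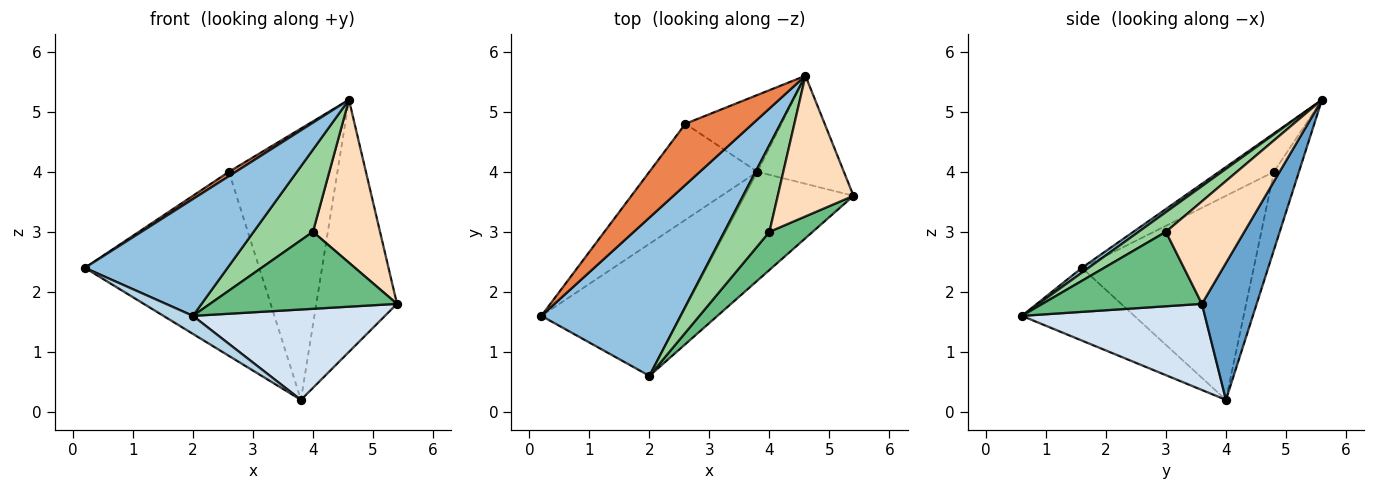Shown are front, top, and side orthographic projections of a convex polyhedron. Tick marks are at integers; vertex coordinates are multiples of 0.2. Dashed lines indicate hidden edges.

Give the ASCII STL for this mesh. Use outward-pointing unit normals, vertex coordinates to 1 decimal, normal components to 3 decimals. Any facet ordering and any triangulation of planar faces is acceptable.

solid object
 facet normal 0.529 0.780 -0.334
  outer loop
   vertex 3.8 4.0 0.2
   vertex 4.6 5.6 5.2
   vertex 5.4 3.6 1.8
  endloop
 endfacet
 facet normal 0.028 -0.594 0.804
  outer loop
   vertex 2.0 0.6 1.6
   vertex 4.6 5.6 5.2
   vertex 0.2 1.6 2.4
  endloop
 endfacet
 facet normal -0.458 -0.120 -0.881
  outer loop
   vertex 2.0 0.6 1.6
   vertex 0.2 1.6 2.4
   vertex 3.8 4.0 0.2
  endloop
 endfacet
 facet normal 0.520 -0.546 -0.657
  outer loop
   vertex 2.0 0.6 1.6
   vertex 3.8 4.0 0.2
   vertex 5.4 3.6 1.8
  endloop
 endfacet
 facet normal -0.495 -0.062 0.867
  outer loop
   vertex 2.6 4.8 4.0
   vertex 0.2 1.6 2.4
   vertex 4.6 5.6 5.2
  endloop
 endfacet
 facet normal -0.658 0.668 -0.348
  outer loop
   vertex 2.6 4.8 4.0
   vertex 3.8 4.0 0.2
   vertex 0.2 1.6 2.4
  endloop
 endfacet
 facet normal -0.216 0.939 -0.266
  outer loop
   vertex 2.6 4.8 4.0
   vertex 4.6 5.6 5.2
   vertex 3.8 4.0 0.2
  endloop
 endfacet
 facet normal 0.663 -0.567 0.489
  outer loop
   vertex 4.0 3.0 3.0
   vertex 5.4 3.6 1.8
   vertex 4.6 5.6 5.2
  endloop
 endfacet
 facet normal 0.607 -0.712 0.353
  outer loop
   vertex 4.0 3.0 3.0
   vertex 2.0 0.6 1.6
   vertex 5.4 3.6 1.8
  endloop
 endfacet
 facet normal 0.302 -0.655 0.692
  outer loop
   vertex 4.0 3.0 3.0
   vertex 4.6 5.6 5.2
   vertex 2.0 0.6 1.6
  endloop
 endfacet
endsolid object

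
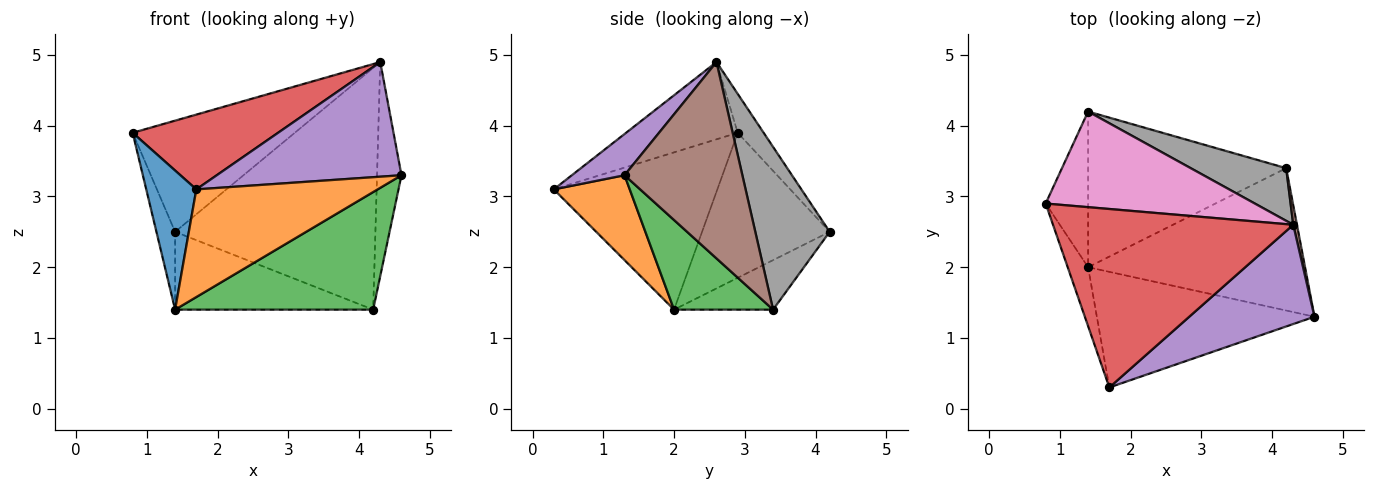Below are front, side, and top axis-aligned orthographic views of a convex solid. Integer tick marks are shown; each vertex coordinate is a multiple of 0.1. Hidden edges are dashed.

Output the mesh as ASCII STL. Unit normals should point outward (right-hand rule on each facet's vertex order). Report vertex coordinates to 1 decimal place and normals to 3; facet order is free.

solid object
 facet normal -0.949 -0.291 -0.123
  outer loop
   vertex 1.4 2.0 1.4
   vertex 1.7 0.3 3.1
   vertex 0.8 2.9 3.9
  endloop
 endfacet
 facet normal 0.274 -0.655 -0.704
  outer loop
   vertex 1.4 2.0 1.4
   vertex 4.6 1.3 3.3
   vertex 1.7 0.3 3.1
  endloop
 endfacet
 facet normal 0.303 -0.607 -0.735
  outer loop
   vertex 4.2 3.4 1.4
   vertex 4.6 1.3 3.3
   vertex 1.4 2.0 1.4
  endloop
 endfacet
 facet normal -0.284 -0.371 0.884
  outer loop
   vertex 4.3 2.6 4.9
   vertex 0.8 2.9 3.9
   vertex 1.7 0.3 3.1
  endloop
 endfacet
 facet normal 0.211 -0.739 0.640
  outer loop
   vertex 4.3 2.6 4.9
   vertex 1.7 0.3 3.1
   vertex 4.6 1.3 3.3
  endloop
 endfacet
 facet normal 0.979 0.203 0.018
  outer loop
   vertex 4.3 2.6 4.9
   vertex 4.6 1.3 3.3
   vertex 4.2 3.4 1.4
  endloop
 endfacet
 facet normal -0.120 0.753 0.647
  outer loop
   vertex 1.4 4.2 2.5
   vertex 0.8 2.9 3.9
   vertex 4.3 2.6 4.9
  endloop
 endfacet
 facet normal 0.341 0.918 0.200
  outer loop
   vertex 1.4 4.2 2.5
   vertex 4.3 2.6 4.9
   vertex 4.2 3.4 1.4
  endloop
 endfacet
 facet normal -0.950 0.139 -0.278
  outer loop
   vertex 1.4 4.2 2.5
   vertex 1.4 2.0 1.4
   vertex 0.8 2.9 3.9
  endloop
 endfacet
 facet normal -0.218 0.436 -0.873
  outer loop
   vertex 1.4 4.2 2.5
   vertex 4.2 3.4 1.4
   vertex 1.4 2.0 1.4
  endloop
 endfacet
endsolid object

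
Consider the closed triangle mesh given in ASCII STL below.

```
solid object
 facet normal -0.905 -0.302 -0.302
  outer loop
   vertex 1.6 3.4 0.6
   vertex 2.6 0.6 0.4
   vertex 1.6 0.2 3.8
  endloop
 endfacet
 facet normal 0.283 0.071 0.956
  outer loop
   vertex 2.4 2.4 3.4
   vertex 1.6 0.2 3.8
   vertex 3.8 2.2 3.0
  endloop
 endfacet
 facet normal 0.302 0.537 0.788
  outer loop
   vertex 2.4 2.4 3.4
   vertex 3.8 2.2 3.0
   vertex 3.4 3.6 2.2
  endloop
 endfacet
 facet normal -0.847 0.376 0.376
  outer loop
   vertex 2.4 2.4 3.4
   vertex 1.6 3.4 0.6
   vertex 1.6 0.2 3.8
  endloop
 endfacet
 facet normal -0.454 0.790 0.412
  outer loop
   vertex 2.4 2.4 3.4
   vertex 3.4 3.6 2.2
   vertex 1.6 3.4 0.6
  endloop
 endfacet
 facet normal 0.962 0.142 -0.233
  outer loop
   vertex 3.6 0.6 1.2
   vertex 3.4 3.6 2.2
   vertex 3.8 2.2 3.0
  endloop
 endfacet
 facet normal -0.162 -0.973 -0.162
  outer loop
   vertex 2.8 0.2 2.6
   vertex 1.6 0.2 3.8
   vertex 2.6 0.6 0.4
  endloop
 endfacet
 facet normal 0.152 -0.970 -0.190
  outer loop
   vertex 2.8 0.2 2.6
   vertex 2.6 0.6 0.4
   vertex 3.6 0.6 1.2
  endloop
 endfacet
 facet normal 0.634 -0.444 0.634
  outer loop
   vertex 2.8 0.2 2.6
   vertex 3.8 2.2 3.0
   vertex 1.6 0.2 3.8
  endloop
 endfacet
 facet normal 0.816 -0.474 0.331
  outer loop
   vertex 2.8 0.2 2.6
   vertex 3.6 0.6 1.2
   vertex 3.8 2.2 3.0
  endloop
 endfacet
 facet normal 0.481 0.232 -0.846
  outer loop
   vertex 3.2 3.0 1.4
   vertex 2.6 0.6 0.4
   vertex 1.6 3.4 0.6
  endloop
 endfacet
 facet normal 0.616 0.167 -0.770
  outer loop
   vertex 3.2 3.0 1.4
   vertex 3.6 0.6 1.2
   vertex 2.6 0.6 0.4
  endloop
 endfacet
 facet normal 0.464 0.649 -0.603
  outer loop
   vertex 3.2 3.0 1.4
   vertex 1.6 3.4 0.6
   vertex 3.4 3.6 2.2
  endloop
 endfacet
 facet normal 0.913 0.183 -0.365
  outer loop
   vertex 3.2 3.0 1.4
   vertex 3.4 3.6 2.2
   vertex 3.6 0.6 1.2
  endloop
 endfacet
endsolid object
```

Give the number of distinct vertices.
9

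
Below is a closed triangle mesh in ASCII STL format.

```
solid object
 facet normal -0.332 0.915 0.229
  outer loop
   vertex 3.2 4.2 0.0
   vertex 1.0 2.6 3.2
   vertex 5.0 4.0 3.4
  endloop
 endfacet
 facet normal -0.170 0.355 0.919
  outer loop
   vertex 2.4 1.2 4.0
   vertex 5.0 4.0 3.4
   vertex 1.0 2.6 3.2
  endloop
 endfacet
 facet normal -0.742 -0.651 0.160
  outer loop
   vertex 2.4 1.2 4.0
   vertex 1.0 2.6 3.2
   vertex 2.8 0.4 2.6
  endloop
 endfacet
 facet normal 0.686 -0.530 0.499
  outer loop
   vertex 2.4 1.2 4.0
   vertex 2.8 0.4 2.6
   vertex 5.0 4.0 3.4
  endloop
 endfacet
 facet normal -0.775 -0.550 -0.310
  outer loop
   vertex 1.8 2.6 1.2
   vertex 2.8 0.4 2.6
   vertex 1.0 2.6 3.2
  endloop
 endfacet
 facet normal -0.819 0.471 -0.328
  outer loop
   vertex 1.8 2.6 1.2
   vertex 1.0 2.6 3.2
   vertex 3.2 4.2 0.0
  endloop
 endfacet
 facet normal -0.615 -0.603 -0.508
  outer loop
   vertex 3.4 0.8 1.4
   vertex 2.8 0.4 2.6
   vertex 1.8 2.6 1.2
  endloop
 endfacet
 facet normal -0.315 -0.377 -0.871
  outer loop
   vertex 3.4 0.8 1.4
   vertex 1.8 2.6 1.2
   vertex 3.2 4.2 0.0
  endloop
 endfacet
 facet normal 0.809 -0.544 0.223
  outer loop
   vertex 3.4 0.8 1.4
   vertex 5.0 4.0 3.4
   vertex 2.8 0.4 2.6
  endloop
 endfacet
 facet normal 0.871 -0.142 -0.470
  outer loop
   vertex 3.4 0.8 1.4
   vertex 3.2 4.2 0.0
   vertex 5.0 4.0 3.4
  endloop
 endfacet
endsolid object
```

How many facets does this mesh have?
10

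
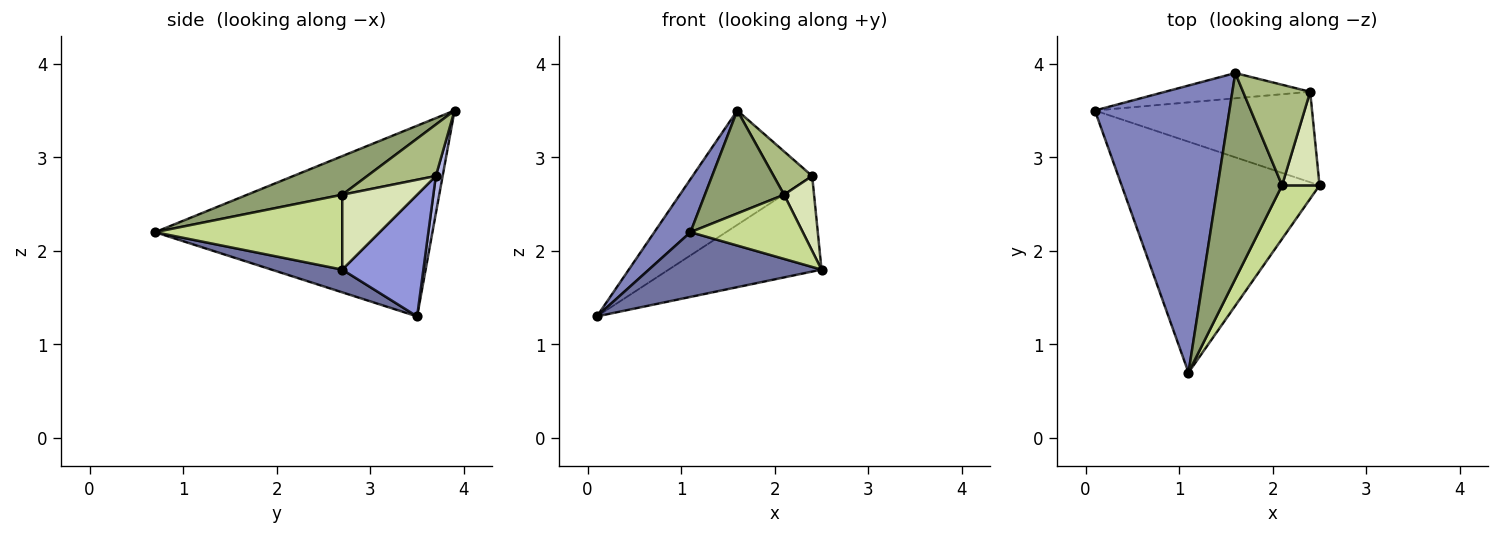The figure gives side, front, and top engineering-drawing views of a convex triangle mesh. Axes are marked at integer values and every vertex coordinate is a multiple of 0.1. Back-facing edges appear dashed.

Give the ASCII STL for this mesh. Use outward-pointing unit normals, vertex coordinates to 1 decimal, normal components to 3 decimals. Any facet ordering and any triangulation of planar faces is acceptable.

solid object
 facet normal 0.110 -0.268 -0.957
  outer loop
   vertex 1.1 0.7 2.2
   vertex 0.1 3.5 1.3
   vertex 2.5 2.7 1.8
  endloop
 endfacet
 facet normal -0.813 -0.106 0.573
  outer loop
   vertex 1.6 3.9 3.5
   vertex 0.1 3.5 1.3
   vertex 1.1 0.7 2.2
  endloop
 endfacet
 facet normal 0.360 0.678 -0.642
  outer loop
   vertex 2.4 3.7 2.8
   vertex 2.5 2.7 1.8
   vertex 0.1 3.5 1.3
  endloop
 endfacet
 facet normal 0.056 0.975 -0.215
  outer loop
   vertex 2.4 3.7 2.8
   vertex 0.1 3.5 1.3
   vertex 1.6 3.9 3.5
  endloop
 endfacet
 facet normal 0.473 -0.394 0.788
  outer loop
   vertex 2.1 2.7 2.6
   vertex 1.6 3.9 3.5
   vertex 1.1 0.7 2.2
  endloop
 endfacet
 facet normal 0.576 -0.323 0.751
  outer loop
   vertex 2.1 2.7 2.6
   vertex 2.4 3.7 2.8
   vertex 1.6 3.9 3.5
  endloop
 endfacet
 facet normal 0.788 -0.473 0.394
  outer loop
   vertex 2.1 2.7 2.6
   vertex 1.1 0.7 2.2
   vertex 2.5 2.7 1.8
  endloop
 endfacet
 facet normal 0.842 -0.337 0.421
  outer loop
   vertex 2.1 2.7 2.6
   vertex 2.5 2.7 1.8
   vertex 2.4 3.7 2.8
  endloop
 endfacet
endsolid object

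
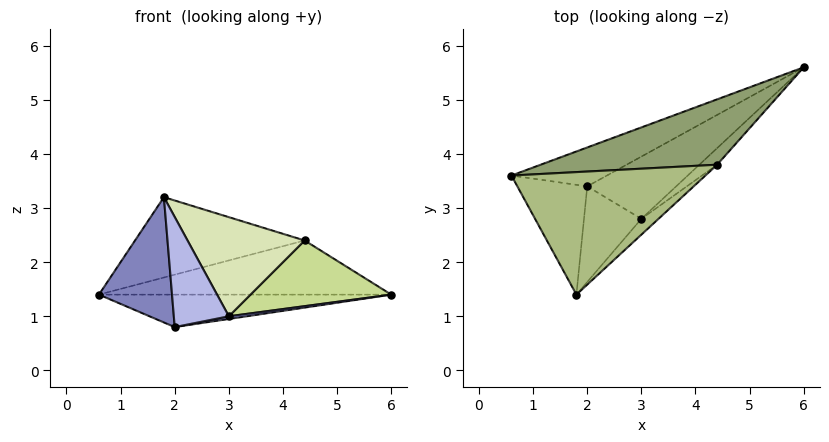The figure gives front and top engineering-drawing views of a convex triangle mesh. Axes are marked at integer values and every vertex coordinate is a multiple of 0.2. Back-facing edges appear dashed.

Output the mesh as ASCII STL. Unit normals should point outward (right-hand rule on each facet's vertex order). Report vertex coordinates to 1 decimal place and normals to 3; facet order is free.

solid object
 facet normal -0.231 0.624 -0.747
  outer loop
   vertex 2.0 3.4 0.8
   vertex 0.6 3.6 1.4
   vertex 6.0 5.6 1.4
  endloop
 endfacet
 facet normal -0.363 -0.701 -0.614
  outer loop
   vertex 2.0 3.4 0.8
   vertex 1.8 1.4 3.2
   vertex 0.6 3.6 1.4
  endloop
 endfacet
 facet normal 0.171 -0.043 -0.984
  outer loop
   vertex 3.0 2.8 1.0
   vertex 2.0 3.4 0.8
   vertex 6.0 5.6 1.4
  endloop
 endfacet
 facet normal -0.306 -0.719 -0.624
  outer loop
   vertex 3.0 2.8 1.0
   vertex 1.8 1.4 3.2
   vertex 2.0 3.4 0.8
  endloop
 endfacet
 facet normal -0.230 0.621 0.750
  outer loop
   vertex 4.4 3.8 2.4
   vertex 6.0 5.6 1.4
   vertex 0.6 3.6 1.4
  endloop
 endfacet
 facet normal -0.242 0.532 0.811
  outer loop
   vertex 4.4 3.8 2.4
   vertex 0.6 3.6 1.4
   vertex 1.8 1.4 3.2
  endloop
 endfacet
 facet normal 0.684 -0.707 -0.179
  outer loop
   vertex 4.4 3.8 2.4
   vertex 3.0 2.8 1.0
   vertex 6.0 5.6 1.4
  endloop
 endfacet
 facet normal 0.653 -0.748 -0.119
  outer loop
   vertex 4.4 3.8 2.4
   vertex 1.8 1.4 3.2
   vertex 3.0 2.8 1.0
  endloop
 endfacet
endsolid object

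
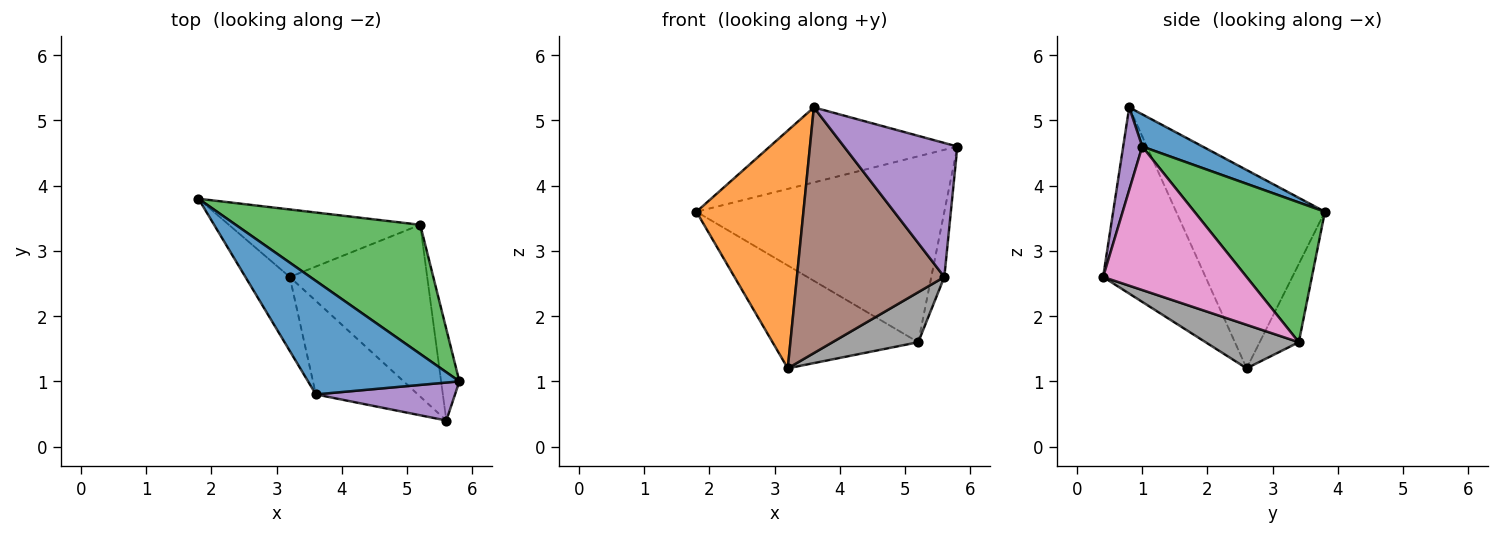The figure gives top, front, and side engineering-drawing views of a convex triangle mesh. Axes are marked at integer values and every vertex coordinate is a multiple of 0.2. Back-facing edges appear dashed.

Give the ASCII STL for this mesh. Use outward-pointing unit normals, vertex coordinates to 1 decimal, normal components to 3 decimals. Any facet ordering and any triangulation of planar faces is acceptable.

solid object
 facet normal 0.175 0.543 0.821
  outer loop
   vertex 3.6 0.8 5.2
   vertex 5.8 1.0 4.6
   vertex 1.8 3.8 3.6
  endloop
 endfacet
 facet normal -0.799 -0.575 -0.179
  outer loop
   vertex 3.2 2.6 1.2
   vertex 3.6 0.8 5.2
   vertex 1.8 3.8 3.6
  endloop
 endfacet
 facet normal 0.397 0.754 0.524
  outer loop
   vertex 5.2 3.4 1.6
   vertex 1.8 3.8 3.6
   vertex 5.8 1.0 4.6
  endloop
 endfacet
 facet normal -0.219 0.816 -0.536
  outer loop
   vertex 5.2 3.4 1.6
   vertex 3.2 2.6 1.2
   vertex 1.8 3.8 3.6
  endloop
 endfacet
 facet normal 0.160 -0.950 0.269
  outer loop
   vertex 5.6 0.4 2.6
   vertex 5.8 1.0 4.6
   vertex 3.6 0.8 5.2
  endloop
 endfacet
 facet normal -0.545 -0.784 -0.298
  outer loop
   vertex 5.6 0.4 2.6
   vertex 3.6 0.8 5.2
   vertex 3.2 2.6 1.2
  endloop
 endfacet
 facet normal 0.988 0.090 -0.126
  outer loop
   vertex 5.6 0.4 2.6
   vertex 5.2 3.4 1.6
   vertex 5.8 1.0 4.6
  endloop
 endfacet
 facet normal 0.291 -0.267 -0.919
  outer loop
   vertex 5.6 0.4 2.6
   vertex 3.2 2.6 1.2
   vertex 5.2 3.4 1.6
  endloop
 endfacet
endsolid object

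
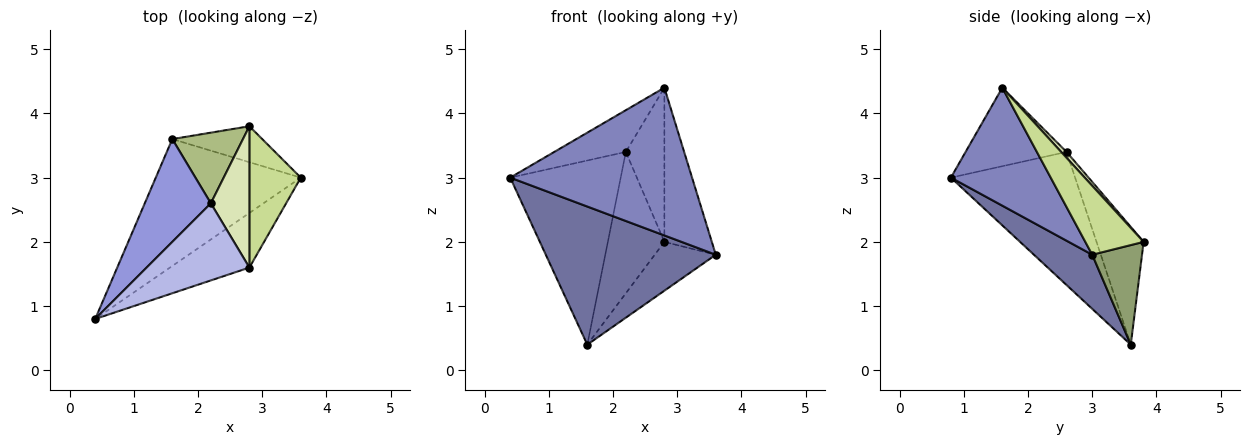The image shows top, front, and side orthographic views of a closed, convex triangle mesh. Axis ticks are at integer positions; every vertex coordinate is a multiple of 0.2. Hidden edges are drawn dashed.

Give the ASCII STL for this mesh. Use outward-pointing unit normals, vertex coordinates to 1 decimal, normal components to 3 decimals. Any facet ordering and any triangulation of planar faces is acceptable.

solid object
 facet normal 0.245 -0.714 -0.656
  outer loop
   vertex 1.6 3.6 0.4
   vertex 3.6 3.0 1.8
   vertex 0.4 0.8 3.0
  endloop
 endfacet
 facet normal 0.458 -0.834 -0.308
  outer loop
   vertex 2.8 1.6 4.4
   vertex 0.4 0.8 3.0
   vertex 3.6 3.0 1.8
  endloop
 endfacet
 facet normal -0.700 0.623 0.348
  outer loop
   vertex 2.2 2.6 3.4
   vertex 1.6 3.6 0.4
   vertex 0.4 0.8 3.0
  endloop
 endfacet
 facet normal -0.558 0.395 0.730
  outer loop
   vertex 2.2 2.6 3.4
   vertex 0.4 0.8 3.0
   vertex 2.8 1.6 4.4
  endloop
 endfacet
 facet normal 0.549 0.673 -0.496
  outer loop
   vertex 2.8 3.8 2.0
   vertex 3.6 3.0 1.8
   vertex 1.6 3.6 0.4
  endloop
 endfacet
 facet normal -0.598 0.717 0.359
  outer loop
   vertex 2.8 3.8 2.0
   vertex 1.6 3.6 0.4
   vertex 2.2 2.6 3.4
  endloop
 endfacet
 facet normal 0.671 0.546 0.501
  outer loop
   vertex 2.8 3.8 2.0
   vertex 2.8 1.6 4.4
   vertex 3.6 3.0 1.8
  endloop
 endfacet
 facet normal 0.102 0.733 0.672
  outer loop
   vertex 2.8 3.8 2.0
   vertex 2.2 2.6 3.4
   vertex 2.8 1.6 4.4
  endloop
 endfacet
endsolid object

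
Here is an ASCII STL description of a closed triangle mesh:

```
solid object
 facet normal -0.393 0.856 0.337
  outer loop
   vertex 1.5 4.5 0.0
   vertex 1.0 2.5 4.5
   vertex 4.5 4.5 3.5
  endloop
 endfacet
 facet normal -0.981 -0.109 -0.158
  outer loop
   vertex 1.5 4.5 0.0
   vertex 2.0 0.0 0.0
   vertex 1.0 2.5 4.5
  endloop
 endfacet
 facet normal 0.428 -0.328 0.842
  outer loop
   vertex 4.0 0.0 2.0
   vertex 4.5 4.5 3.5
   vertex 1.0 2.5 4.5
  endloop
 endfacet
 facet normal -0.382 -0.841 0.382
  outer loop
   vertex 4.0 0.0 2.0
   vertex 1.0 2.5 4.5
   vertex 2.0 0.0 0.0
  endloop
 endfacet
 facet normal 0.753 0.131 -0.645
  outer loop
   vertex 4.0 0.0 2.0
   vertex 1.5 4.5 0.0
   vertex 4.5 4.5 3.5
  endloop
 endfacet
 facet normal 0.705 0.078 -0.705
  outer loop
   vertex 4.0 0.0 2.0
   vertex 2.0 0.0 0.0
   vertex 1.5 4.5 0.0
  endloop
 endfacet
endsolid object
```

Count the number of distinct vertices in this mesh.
5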